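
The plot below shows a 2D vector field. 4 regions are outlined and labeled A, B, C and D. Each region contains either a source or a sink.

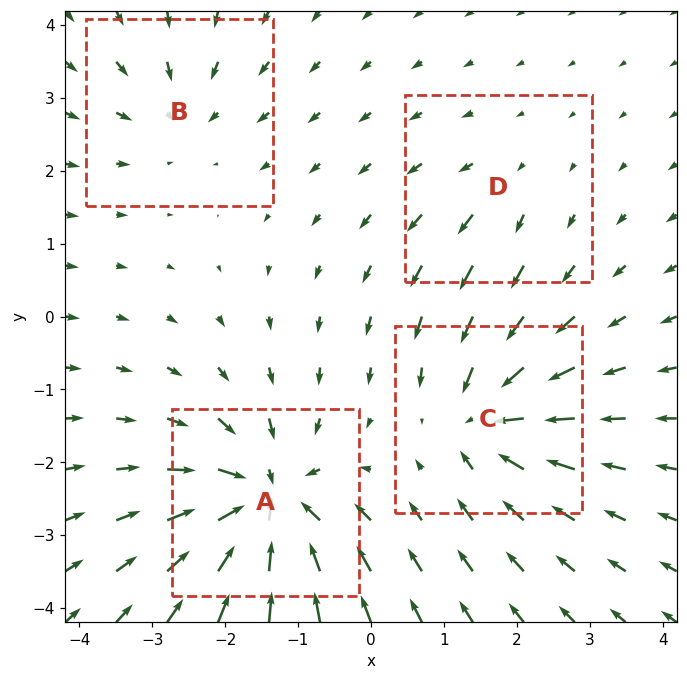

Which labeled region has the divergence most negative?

A

Divergence at each region's feature centre — A: about -9, B: about -4, C: about -6, D: about +2. Region A is most negative.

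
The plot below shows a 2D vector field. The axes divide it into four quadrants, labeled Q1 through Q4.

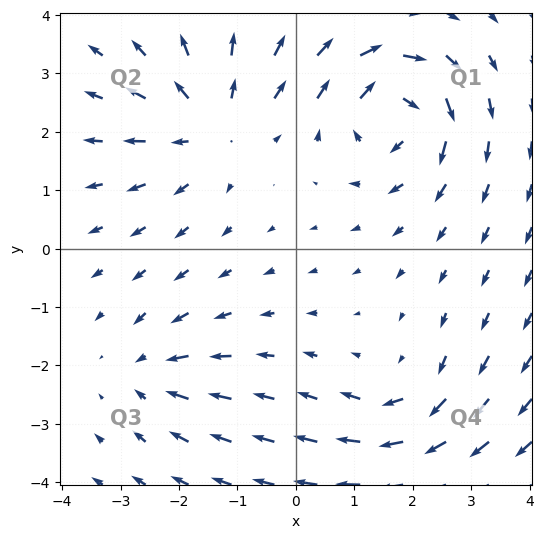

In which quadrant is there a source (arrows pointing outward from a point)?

Q2

The source sits at approximately (-1.4, 2.1), which lies in quadrant Q2. The divergence there is about +4, positive as expected for a source.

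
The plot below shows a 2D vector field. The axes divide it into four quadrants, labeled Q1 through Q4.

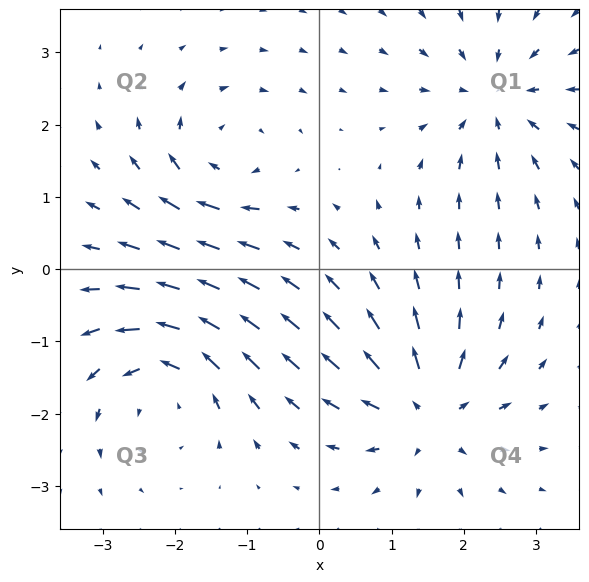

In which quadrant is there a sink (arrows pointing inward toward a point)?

The sink sits at approximately (2.4, 2.4), which lies in quadrant Q1. The divergence there is about -5, negative as expected for a sink.

Q1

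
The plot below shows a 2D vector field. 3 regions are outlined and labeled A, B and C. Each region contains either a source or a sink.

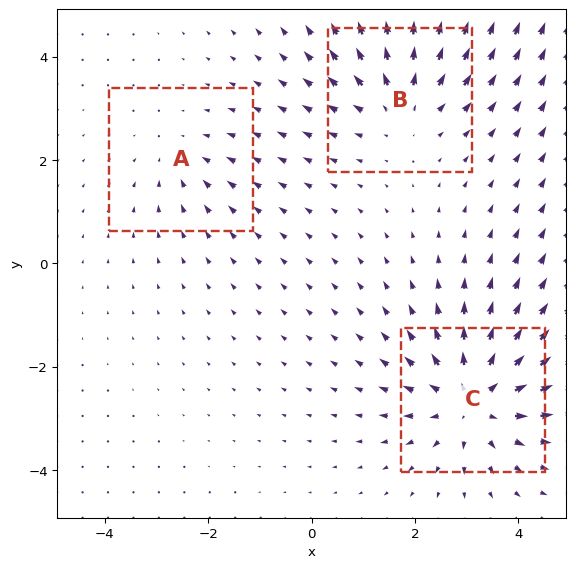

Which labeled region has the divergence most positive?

C

Divergence at each region's feature centre — A: about -2, B: about +3, C: about +5. Region C is most positive.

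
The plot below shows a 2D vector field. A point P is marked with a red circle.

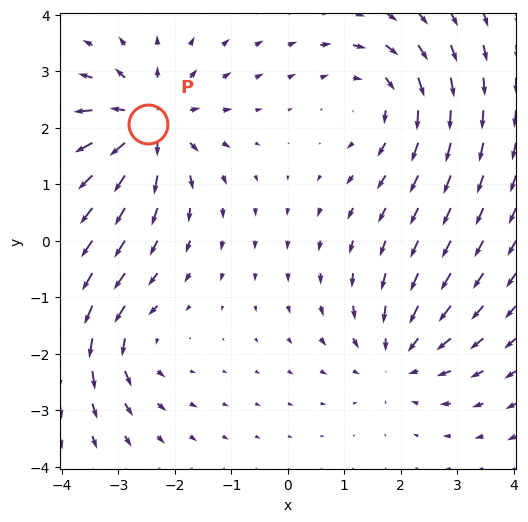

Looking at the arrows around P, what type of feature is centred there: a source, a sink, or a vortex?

source

At P (-2.5, 2.1) the arrows spread outward. Divergence about +6, curl ≈0 — positive divergence with near-zero curl is a source.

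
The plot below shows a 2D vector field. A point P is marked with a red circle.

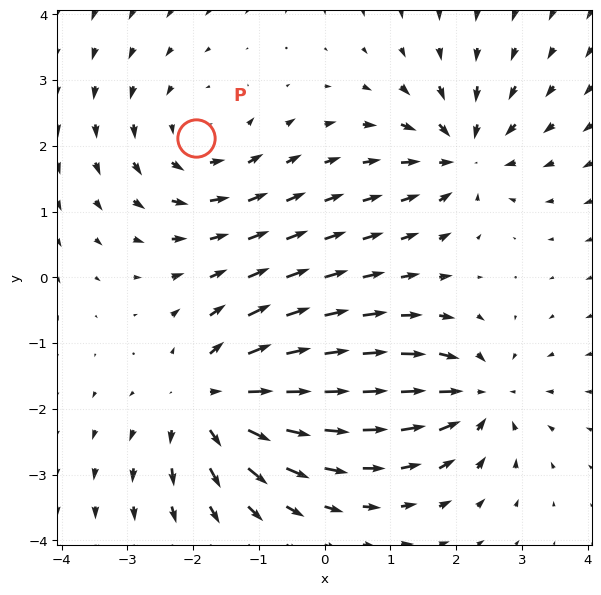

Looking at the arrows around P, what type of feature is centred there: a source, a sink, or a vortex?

vortex

At P (-2.0, 2.1) the arrows circulate counterclockwise. Divergence ≈0, curl about +3 — near-zero divergence with nonzero curl is a vortex.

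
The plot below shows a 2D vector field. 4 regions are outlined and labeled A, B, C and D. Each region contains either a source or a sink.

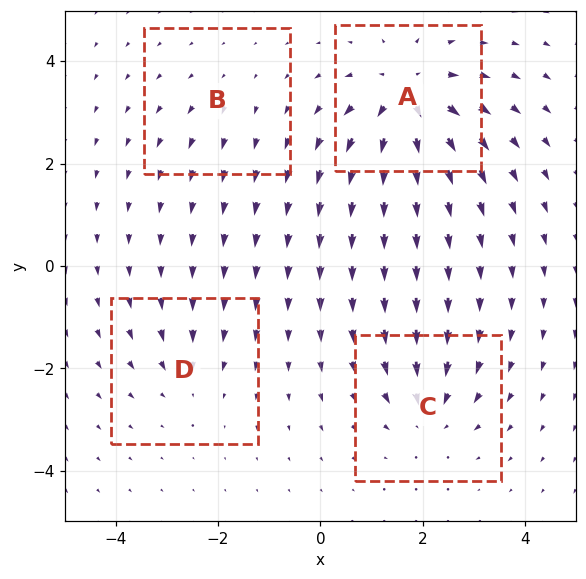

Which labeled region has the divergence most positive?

A

Divergence at each region's feature centre — A: about +7, B: about +2, C: about -5, D: about -3. Region A is most positive.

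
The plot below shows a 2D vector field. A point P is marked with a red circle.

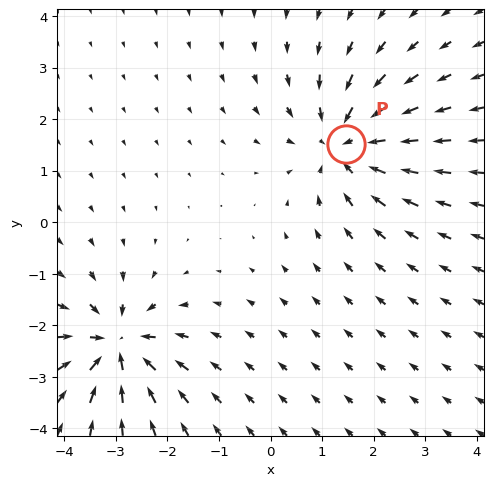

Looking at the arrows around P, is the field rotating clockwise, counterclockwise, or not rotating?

Near P at (1.5, 1.5) the arrows show no circulation. The curl there is ≈0.

not rotating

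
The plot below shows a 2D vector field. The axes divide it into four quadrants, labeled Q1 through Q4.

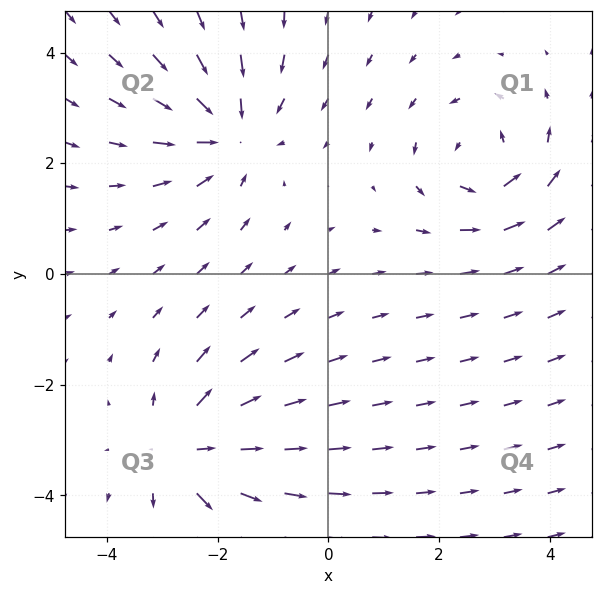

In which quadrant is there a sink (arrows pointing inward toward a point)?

Q2

The sink sits at approximately (-1.8, 2.6), which lies in quadrant Q2. The divergence there is about -4, negative as expected for a sink.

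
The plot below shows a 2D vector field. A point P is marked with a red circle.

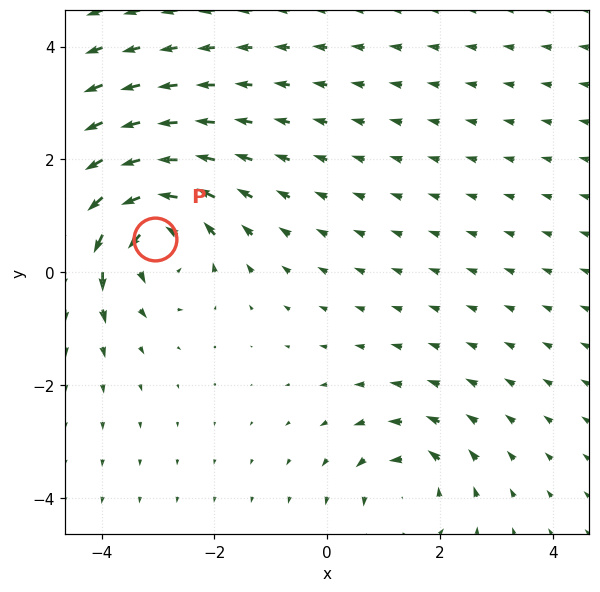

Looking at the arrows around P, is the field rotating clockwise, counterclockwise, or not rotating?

counterclockwise

Near P at (-3.1, 0.6) the arrows circulate counterclockwise. The curl (z-component) there is about +5; positive curl means counterclockwise rotation.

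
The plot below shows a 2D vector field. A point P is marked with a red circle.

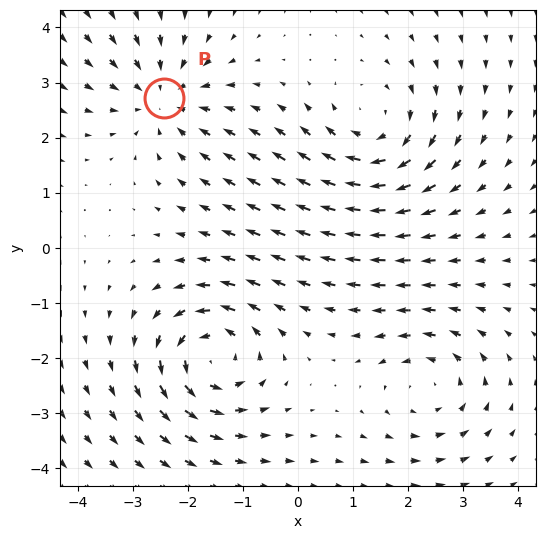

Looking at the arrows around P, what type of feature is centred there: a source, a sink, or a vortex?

sink

At P (-2.4, 2.7) the arrows converge inward. Divergence about -4, curl ≈0 — negative divergence with near-zero curl is a sink.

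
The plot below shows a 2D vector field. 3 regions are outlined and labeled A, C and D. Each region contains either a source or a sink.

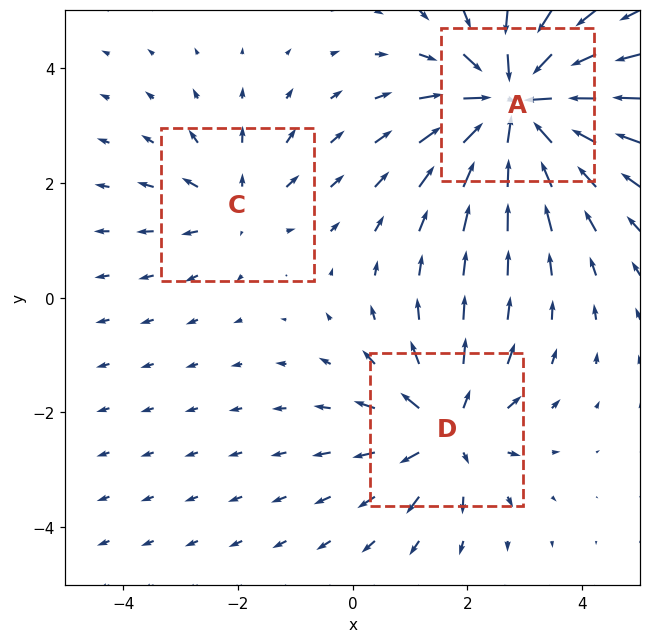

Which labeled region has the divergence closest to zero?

C

Divergence at each region's feature centre — A: about -6, C: about +2, D: about +4. Region C is closest to zero.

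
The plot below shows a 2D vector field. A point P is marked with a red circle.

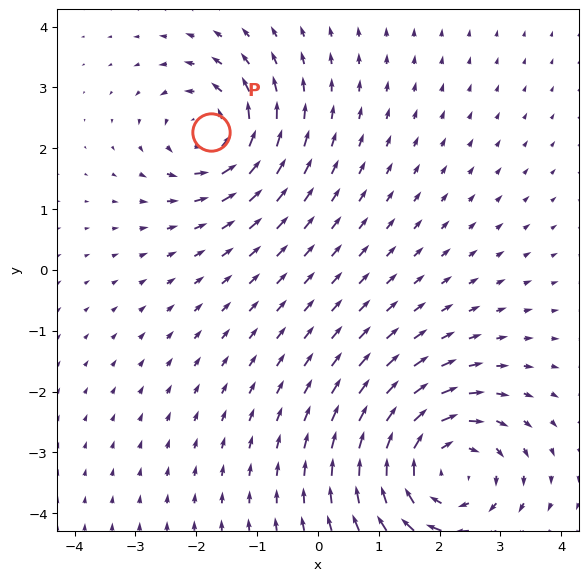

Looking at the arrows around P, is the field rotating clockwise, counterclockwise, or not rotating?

Near P at (-1.8, 2.3) the arrows circulate counterclockwise. The curl (z-component) there is about +4; positive curl means counterclockwise rotation.

counterclockwise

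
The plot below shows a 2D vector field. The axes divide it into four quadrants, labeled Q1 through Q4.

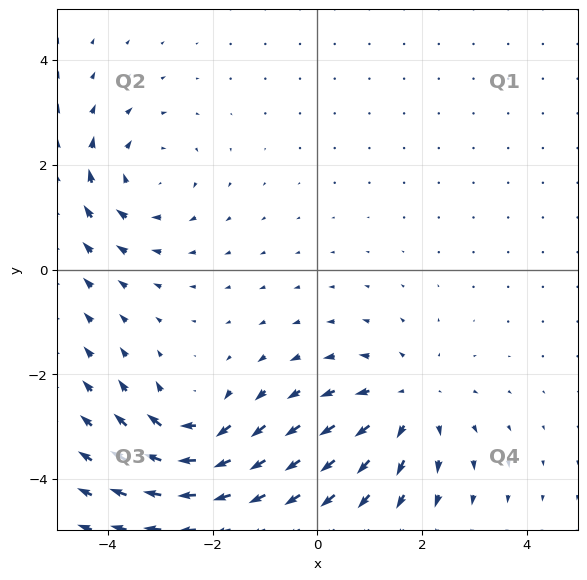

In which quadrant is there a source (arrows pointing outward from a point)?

Q4

The source sits at approximately (1.7, -2.6), which lies in quadrant Q4. The divergence there is about +3, positive as expected for a source.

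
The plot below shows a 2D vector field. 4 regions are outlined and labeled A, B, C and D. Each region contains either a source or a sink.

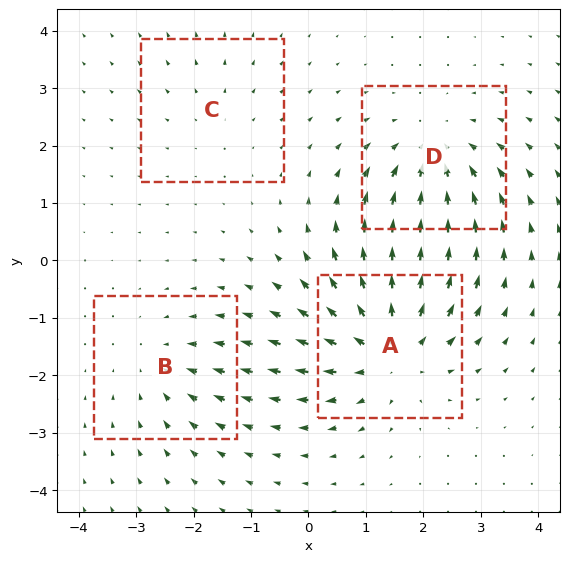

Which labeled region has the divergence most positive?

A

Divergence at each region's feature centre — A: about +6, B: about -3, C: about +2, D: about -4. Region A is most positive.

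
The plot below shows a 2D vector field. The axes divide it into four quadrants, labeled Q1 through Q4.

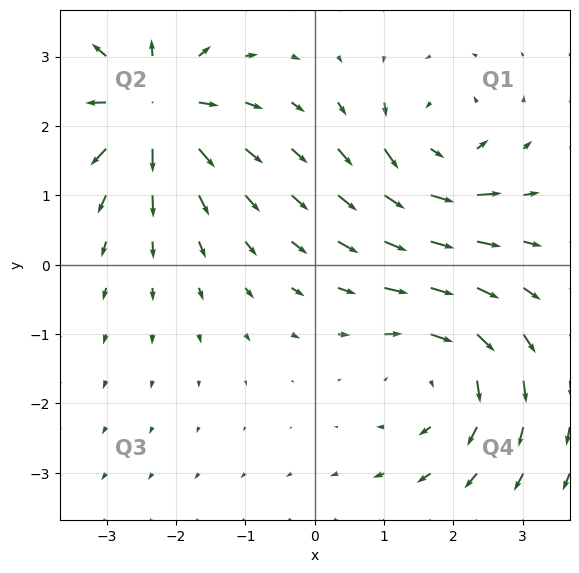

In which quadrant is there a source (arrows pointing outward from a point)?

The source sits at approximately (-2.3, 2.3), which lies in quadrant Q2. The divergence there is about +6, positive as expected for a source.

Q2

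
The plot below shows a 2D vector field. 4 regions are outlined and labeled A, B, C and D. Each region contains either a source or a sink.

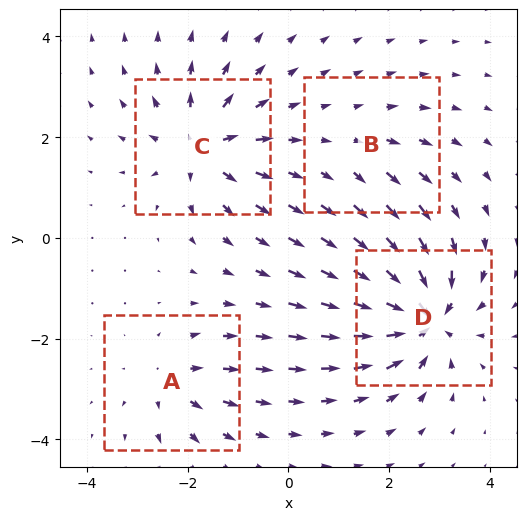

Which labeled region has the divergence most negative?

D

Divergence at each region's feature centre — A: about +4, B: about +2, C: about +7, D: about -9. Region D is most negative.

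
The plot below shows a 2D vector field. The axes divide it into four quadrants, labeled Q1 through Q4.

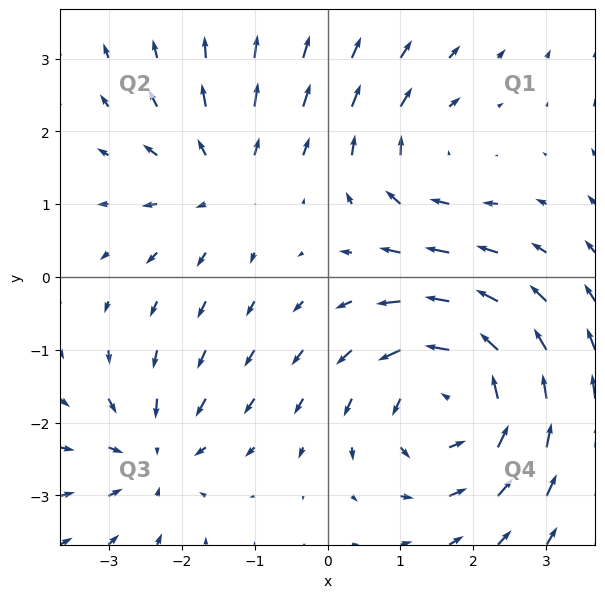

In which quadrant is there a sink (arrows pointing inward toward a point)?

Q3

The sink sits at approximately (-2.4, -2.5), which lies in quadrant Q3. The divergence there is about -3, negative as expected for a sink.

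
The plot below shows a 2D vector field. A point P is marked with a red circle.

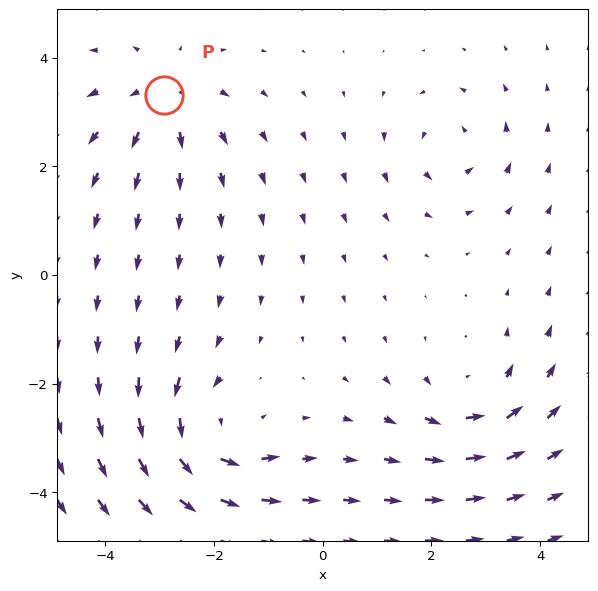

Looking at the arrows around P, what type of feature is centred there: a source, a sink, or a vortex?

source

At P (-2.9, 3.3) the arrows spread outward. Divergence about +4, curl ≈0 — positive divergence with near-zero curl is a source.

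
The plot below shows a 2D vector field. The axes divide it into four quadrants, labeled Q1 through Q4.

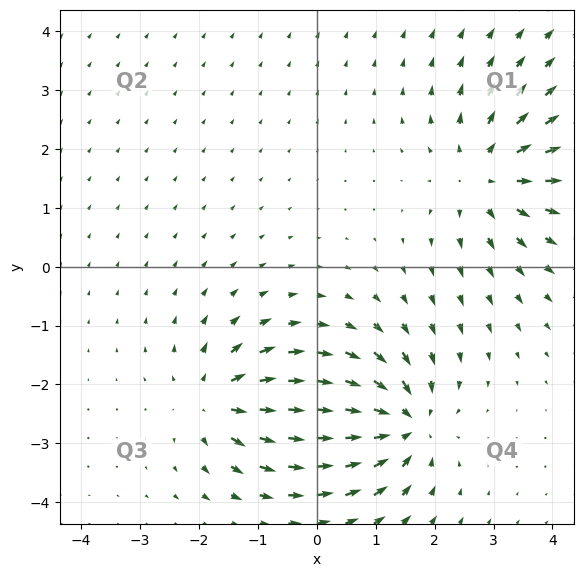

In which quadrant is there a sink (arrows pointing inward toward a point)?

Q4

The sink sits at approximately (1.5, -2.7), which lies in quadrant Q4. The divergence there is about -6, negative as expected for a sink.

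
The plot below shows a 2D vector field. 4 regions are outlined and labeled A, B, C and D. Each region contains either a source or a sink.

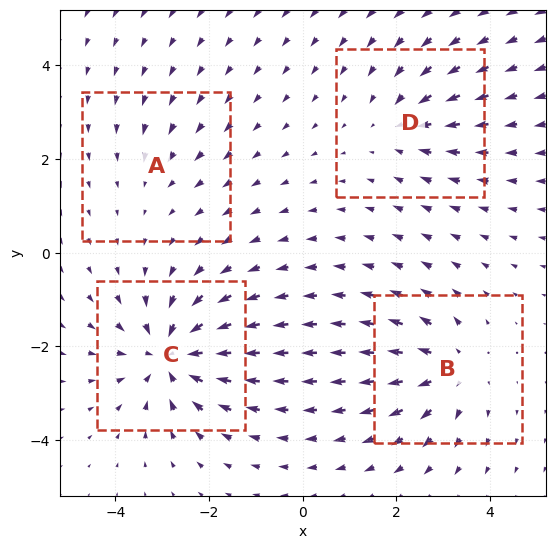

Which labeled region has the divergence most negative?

Divergence at each region's feature centre — A: about -2, B: about +5, C: about -6, D: about -3. Region C is most negative.

C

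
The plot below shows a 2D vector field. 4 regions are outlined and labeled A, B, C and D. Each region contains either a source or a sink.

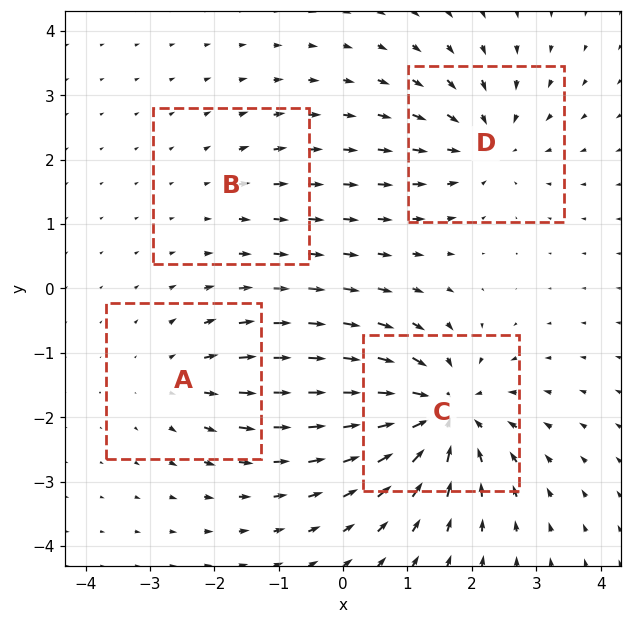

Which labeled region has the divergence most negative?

C

Divergence at each region's feature centre — A: about +4, B: about +2, C: about -8, D: about -5. Region C is most negative.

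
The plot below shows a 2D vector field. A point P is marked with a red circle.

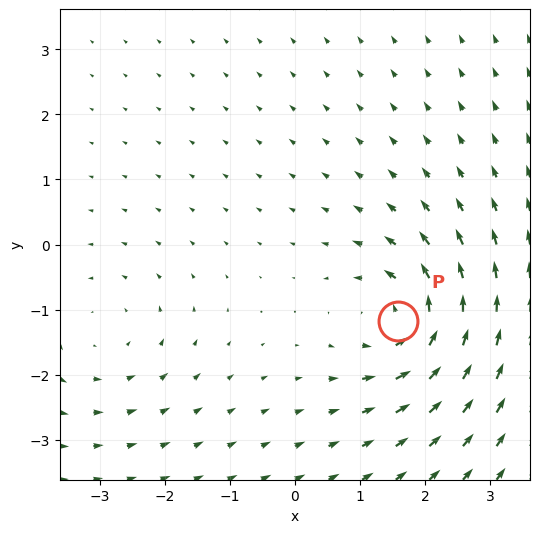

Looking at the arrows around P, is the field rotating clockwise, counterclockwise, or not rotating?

counterclockwise

Near P at (1.6, -1.2) the arrows circulate counterclockwise. The curl (z-component) there is about +7; positive curl means counterclockwise rotation.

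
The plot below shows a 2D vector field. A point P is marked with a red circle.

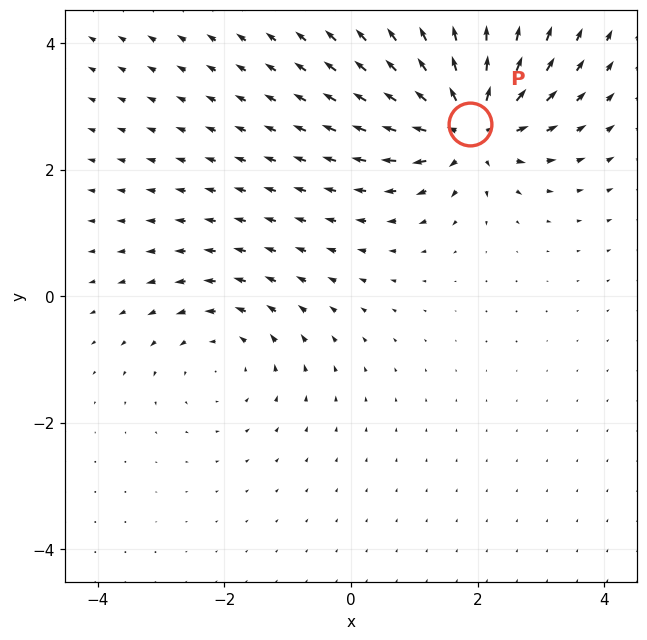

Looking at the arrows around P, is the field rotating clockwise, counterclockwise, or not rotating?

Near P at (1.9, 2.7) the arrows show no circulation. The curl there is ≈0.

not rotating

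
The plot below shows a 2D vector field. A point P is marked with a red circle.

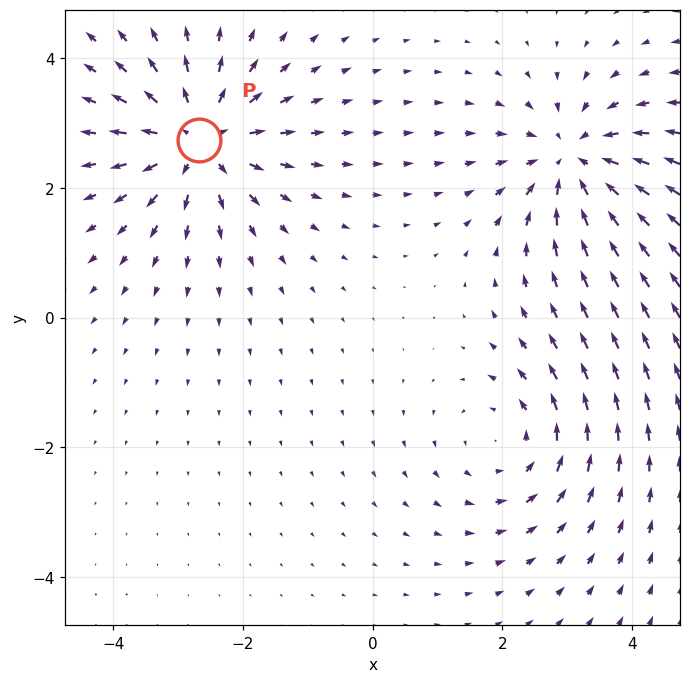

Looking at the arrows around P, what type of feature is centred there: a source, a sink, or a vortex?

At P (-2.7, 2.7) the arrows spread outward. Divergence about +6, curl ≈0 — positive divergence with near-zero curl is a source.

source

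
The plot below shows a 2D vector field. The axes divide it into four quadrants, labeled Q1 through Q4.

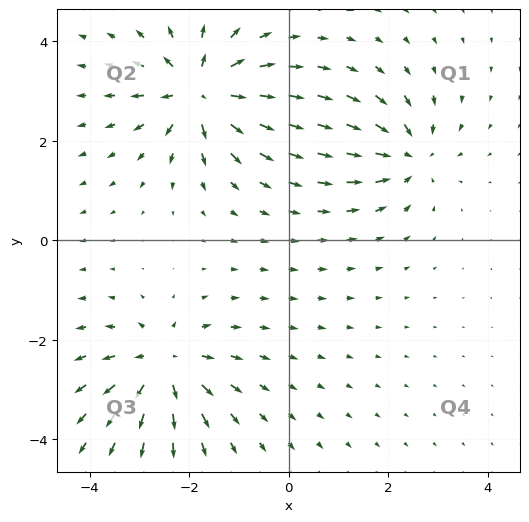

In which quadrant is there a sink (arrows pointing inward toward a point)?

The sink sits at approximately (2.4, 1.7), which lies in quadrant Q1. The divergence there is about -5, negative as expected for a sink.

Q1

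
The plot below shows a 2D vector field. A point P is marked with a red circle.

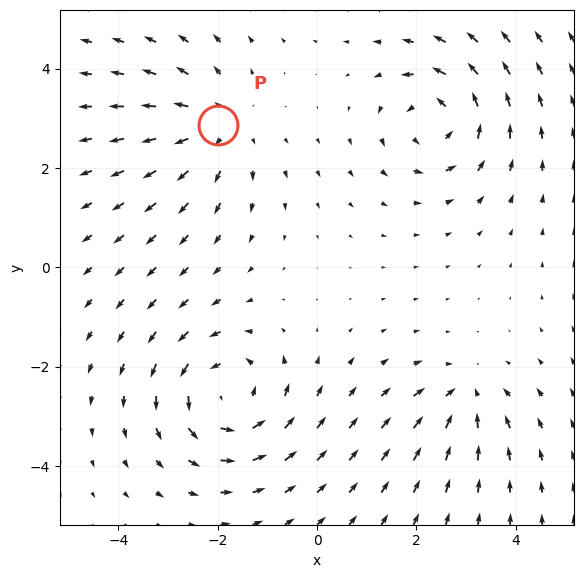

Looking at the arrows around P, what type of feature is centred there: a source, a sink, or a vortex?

At P (-2.0, 2.9) the arrows spread outward. Divergence about +3, curl ≈0 — positive divergence with near-zero curl is a source.

source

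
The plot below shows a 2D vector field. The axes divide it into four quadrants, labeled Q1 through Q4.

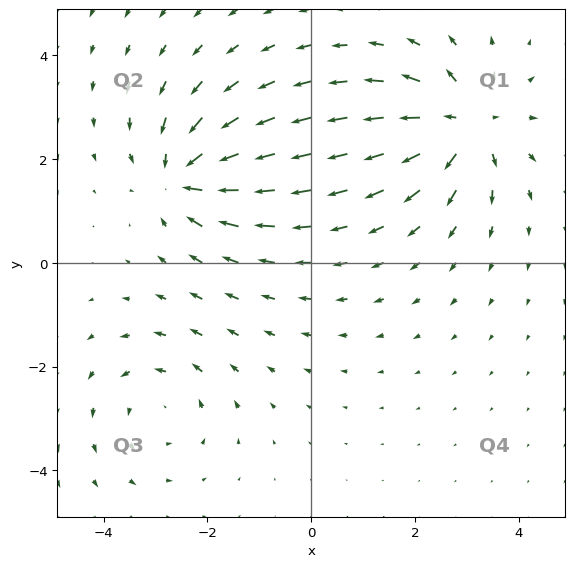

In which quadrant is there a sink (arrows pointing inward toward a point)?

Q2

The sink sits at approximately (-2.4, 1.6), which lies in quadrant Q2. The divergence there is about -5, negative as expected for a sink.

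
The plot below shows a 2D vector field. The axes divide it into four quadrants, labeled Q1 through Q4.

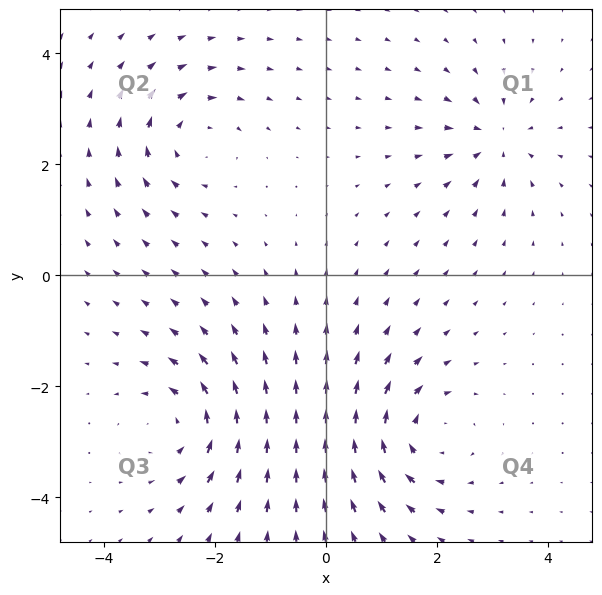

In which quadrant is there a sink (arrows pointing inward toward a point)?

Q1

The sink sits at approximately (3.1, 2.5), which lies in quadrant Q1. The divergence there is about -4, negative as expected for a sink.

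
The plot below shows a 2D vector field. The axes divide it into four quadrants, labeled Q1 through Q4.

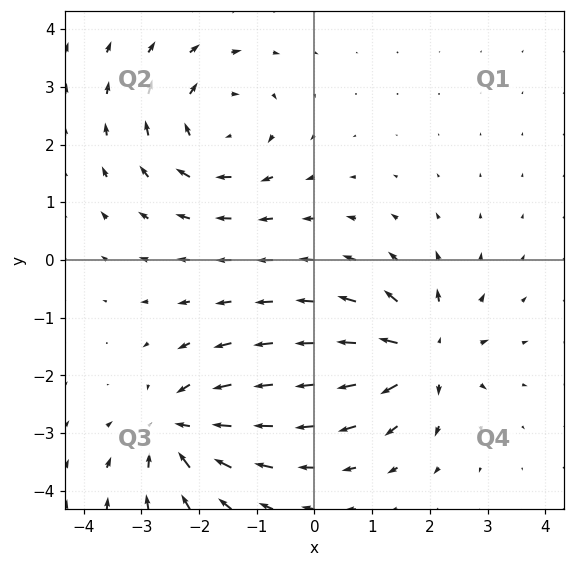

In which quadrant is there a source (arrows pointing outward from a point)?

The source sits at approximately (1.9, -1.6), which lies in quadrant Q4. The divergence there is about +7, positive as expected for a source.

Q4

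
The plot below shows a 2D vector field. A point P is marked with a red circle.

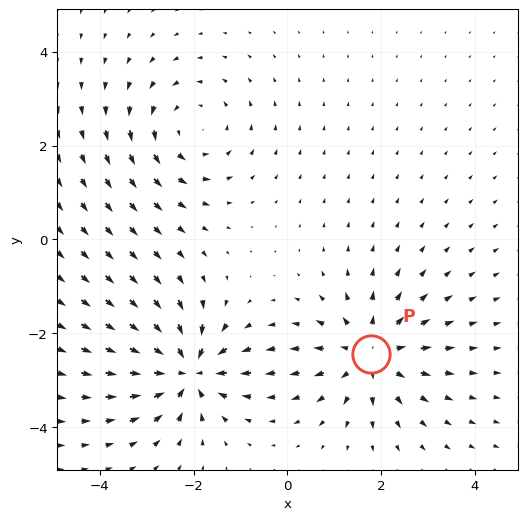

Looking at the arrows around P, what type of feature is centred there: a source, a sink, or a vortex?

At P (1.8, -2.4) the arrows spread outward. Divergence about +5, curl ≈0 — positive divergence with near-zero curl is a source.

source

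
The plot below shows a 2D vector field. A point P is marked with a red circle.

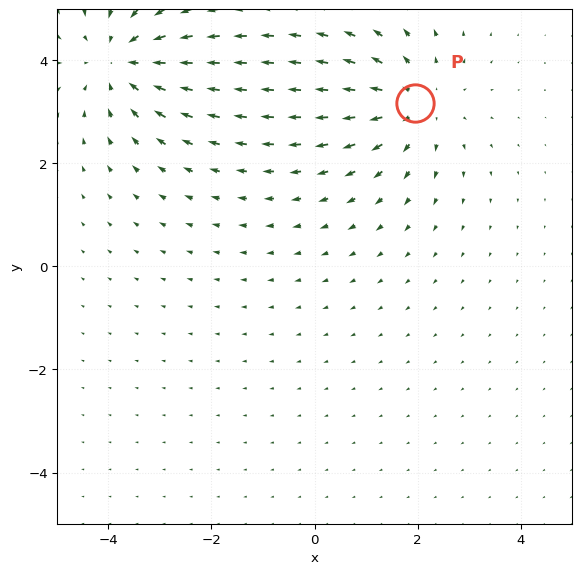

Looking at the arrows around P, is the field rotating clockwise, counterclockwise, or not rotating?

not rotating

Near P at (1.9, 3.2) the arrows show no circulation. The curl there is ≈0.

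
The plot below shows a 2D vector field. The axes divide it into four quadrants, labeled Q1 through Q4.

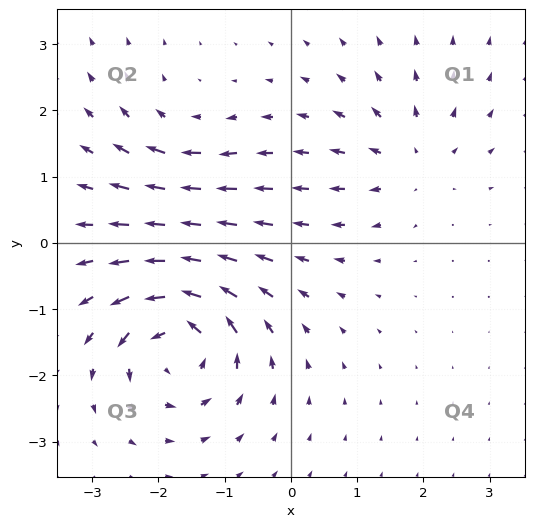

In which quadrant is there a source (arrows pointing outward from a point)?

The source sits at approximately (1.8, 1.3), which lies in quadrant Q1. The divergence there is about +3, positive as expected for a source.

Q1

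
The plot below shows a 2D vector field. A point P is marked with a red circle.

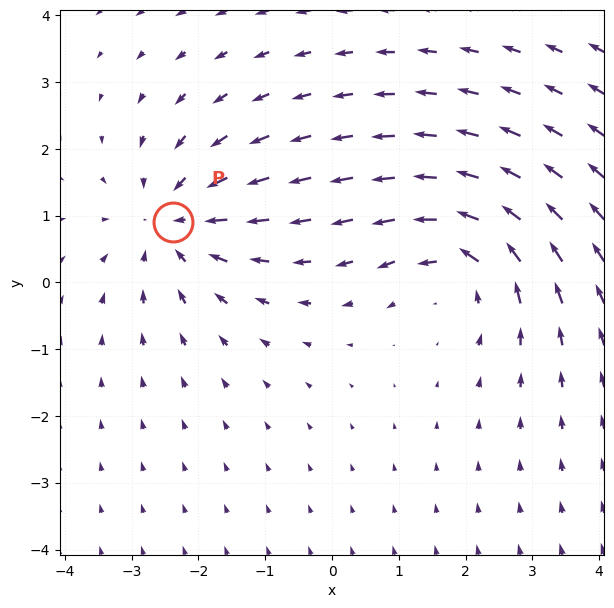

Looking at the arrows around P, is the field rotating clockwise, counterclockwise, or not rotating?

not rotating

Near P at (-2.4, 0.9) the arrows show no circulation. The curl there is ≈0.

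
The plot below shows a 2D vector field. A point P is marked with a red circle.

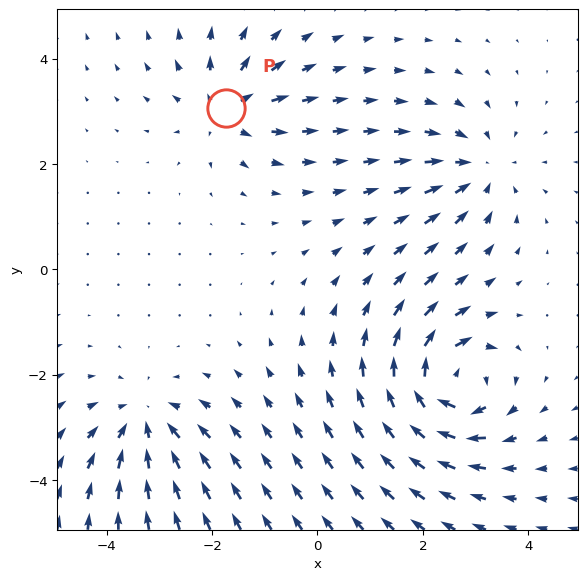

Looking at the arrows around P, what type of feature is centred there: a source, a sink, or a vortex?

source

At P (-1.7, 3.1) the arrows spread outward. Divergence about +4, curl ≈0 — positive divergence with near-zero curl is a source.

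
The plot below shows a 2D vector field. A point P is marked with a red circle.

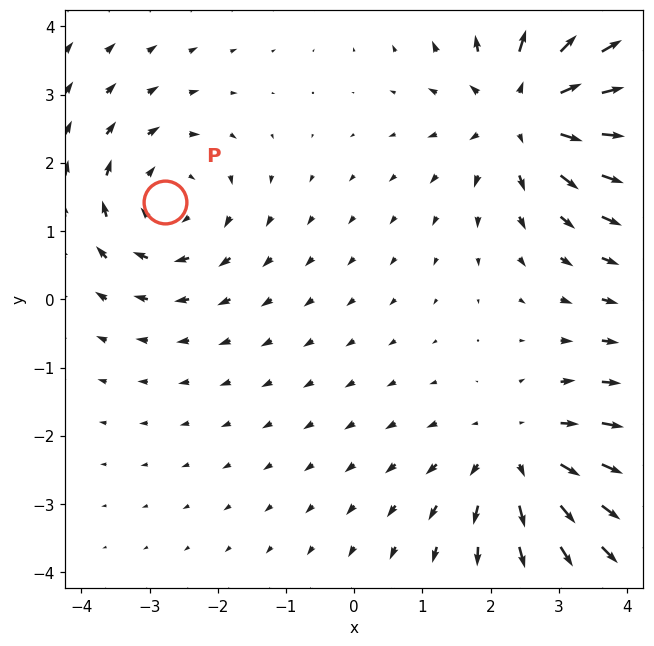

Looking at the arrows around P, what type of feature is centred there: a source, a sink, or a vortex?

vortex

At P (-2.8, 1.4) the arrows circulate clockwise. Divergence ≈0, curl about -3 — near-zero divergence with nonzero curl is a vortex.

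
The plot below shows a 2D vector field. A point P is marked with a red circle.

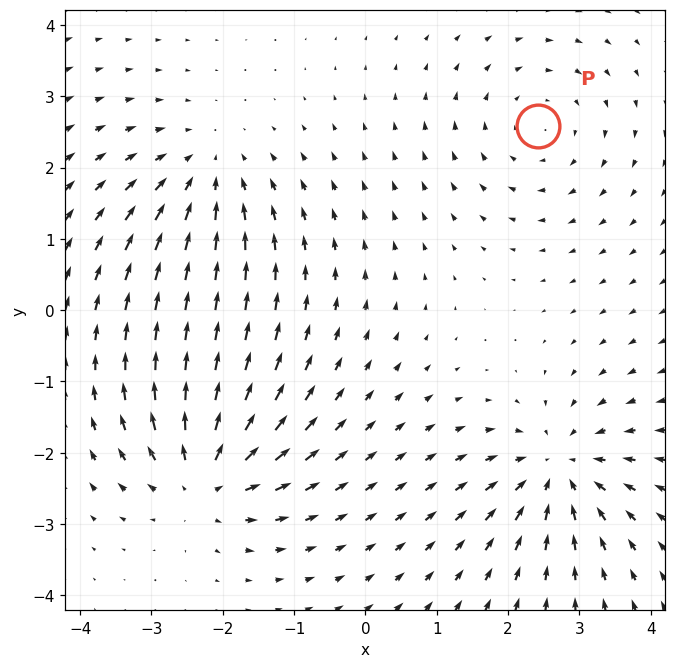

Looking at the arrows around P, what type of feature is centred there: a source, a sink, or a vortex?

At P (2.4, 2.6) the arrows circulate clockwise. Divergence ≈0, curl about -3 — near-zero divergence with nonzero curl is a vortex.

vortex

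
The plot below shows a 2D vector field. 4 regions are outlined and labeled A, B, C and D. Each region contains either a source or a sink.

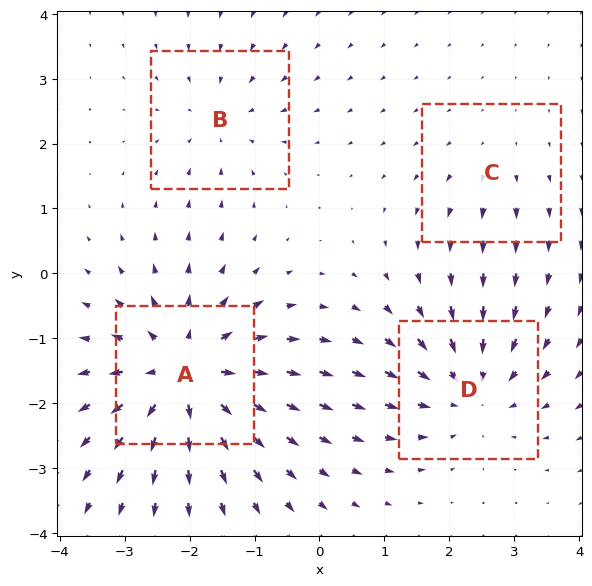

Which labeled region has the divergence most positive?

Divergence at each region's feature centre — A: about +7, B: about -3, C: about +2, D: about -5. Region A is most positive.

A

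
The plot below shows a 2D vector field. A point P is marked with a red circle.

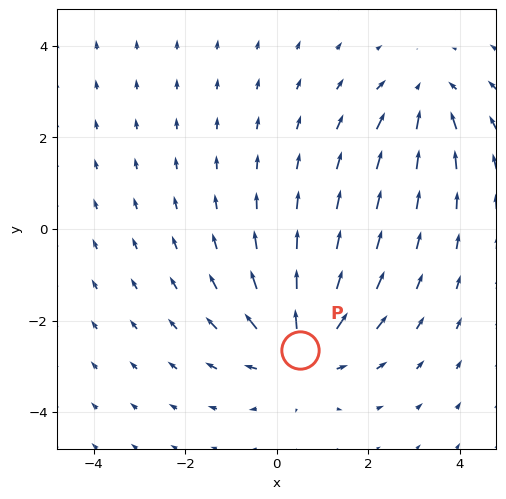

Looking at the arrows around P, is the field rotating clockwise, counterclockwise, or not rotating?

not rotating

Near P at (0.5, -2.6) the arrows show no circulation. The curl there is ≈0.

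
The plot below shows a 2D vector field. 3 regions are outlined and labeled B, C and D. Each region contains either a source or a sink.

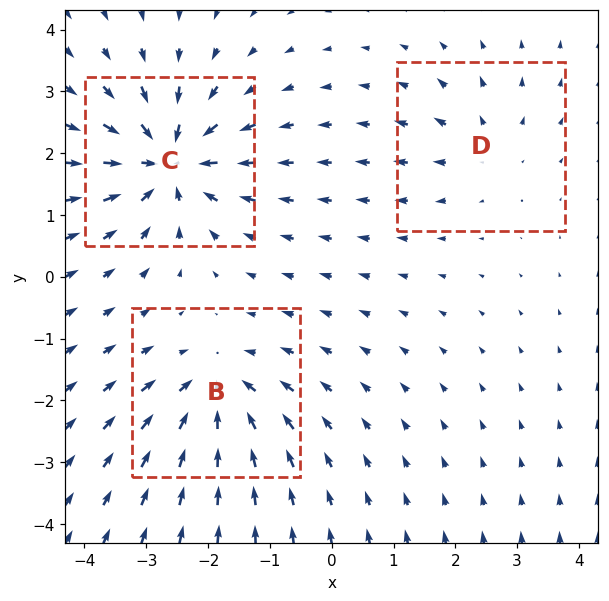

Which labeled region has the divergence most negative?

Divergence at each region's feature centre — B: about -4, C: about -6, D: about +2. Region C is most negative.

C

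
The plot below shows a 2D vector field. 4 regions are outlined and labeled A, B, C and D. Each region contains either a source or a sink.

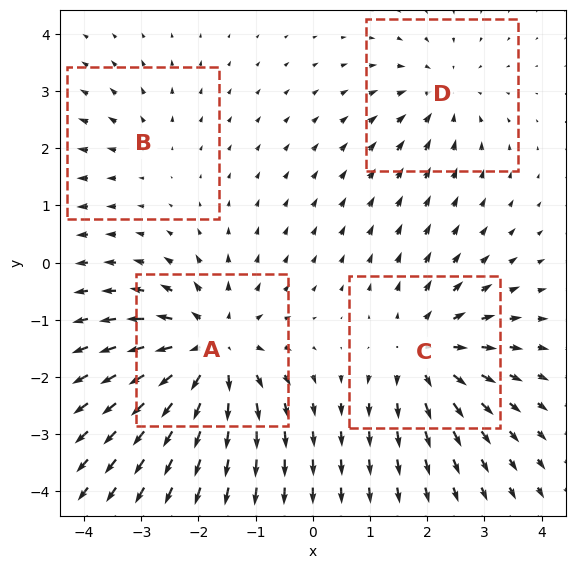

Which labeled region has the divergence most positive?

Divergence at each region's feature centre — A: about +7, B: about +2, C: about +5, D: about -3. Region A is most positive.

A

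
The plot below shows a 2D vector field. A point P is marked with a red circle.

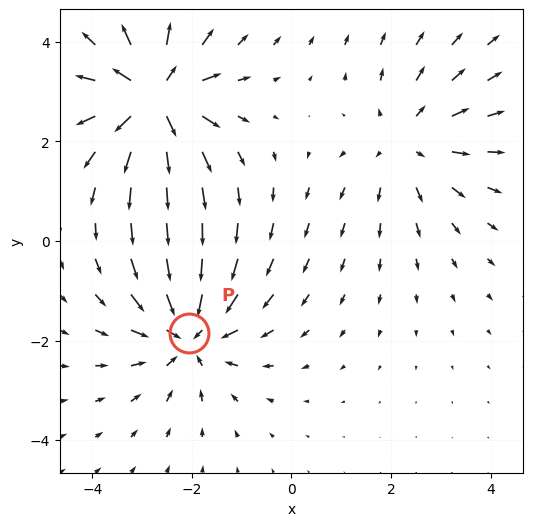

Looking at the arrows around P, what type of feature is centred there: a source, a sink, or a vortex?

At P (-2.1, -1.8) the arrows converge inward. Divergence about -4, curl ≈0 — negative divergence with near-zero curl is a sink.

sink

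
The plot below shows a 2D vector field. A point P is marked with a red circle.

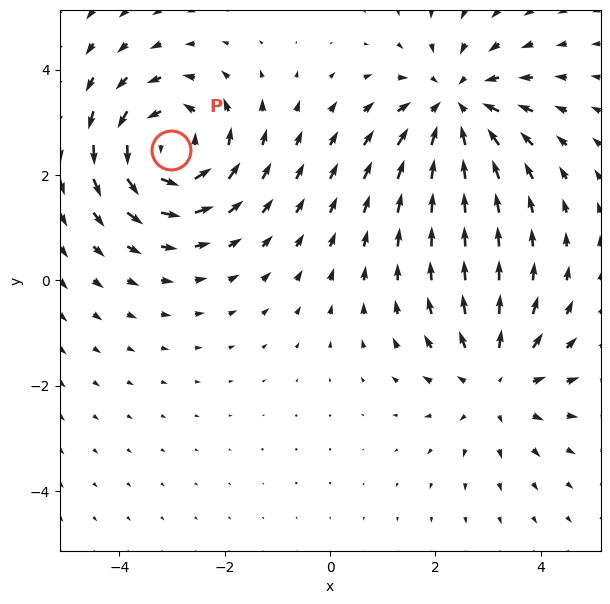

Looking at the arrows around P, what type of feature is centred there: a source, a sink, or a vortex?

At P (-3.0, 2.5) the arrows circulate counterclockwise. Divergence ≈0, curl about +5 — near-zero divergence with nonzero curl is a vortex.

vortex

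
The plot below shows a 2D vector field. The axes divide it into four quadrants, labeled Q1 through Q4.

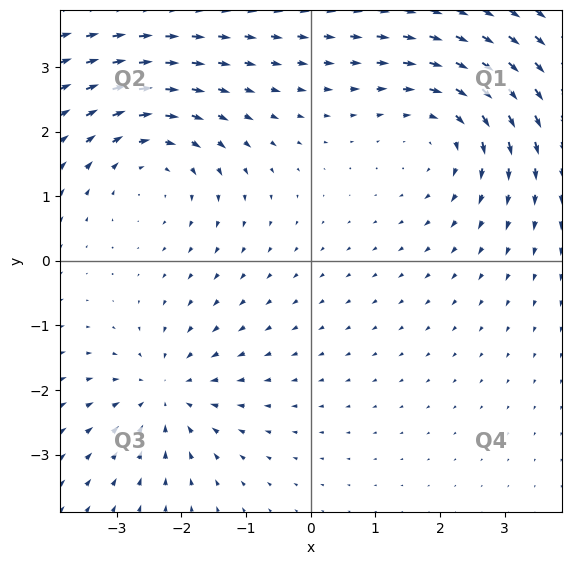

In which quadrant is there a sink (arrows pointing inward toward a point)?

The sink sits at approximately (-2.2, -2.1), which lies in quadrant Q3. The divergence there is about -3, negative as expected for a sink.

Q3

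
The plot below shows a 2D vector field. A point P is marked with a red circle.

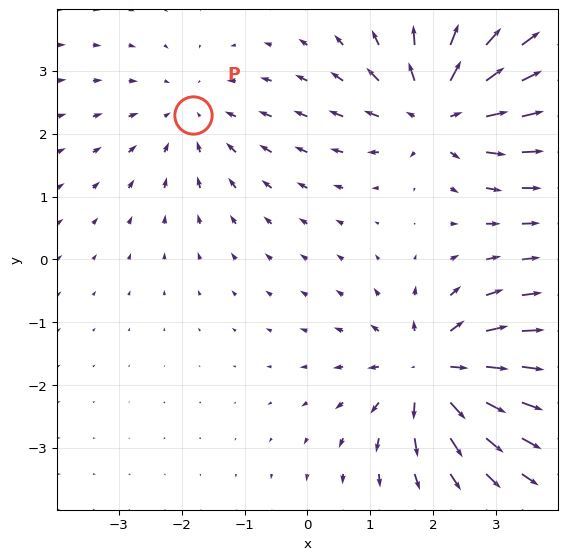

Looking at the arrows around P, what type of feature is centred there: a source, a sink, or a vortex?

At P (-1.8, 2.3) the arrows converge inward. Divergence about -2, curl ≈0 — negative divergence with near-zero curl is a sink.

sink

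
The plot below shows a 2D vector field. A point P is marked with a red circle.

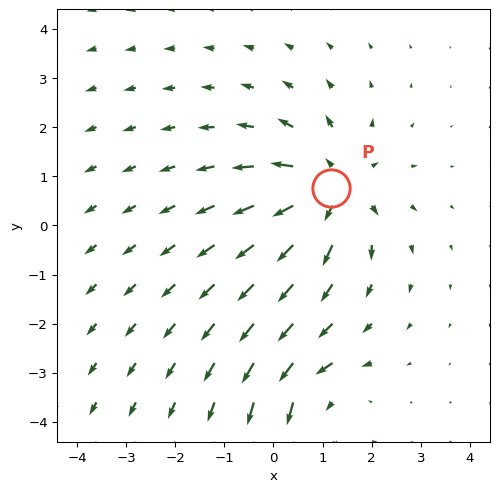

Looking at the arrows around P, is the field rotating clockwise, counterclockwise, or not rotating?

Near P at (1.2, 0.8) the arrows show no circulation. The curl there is ≈0.

not rotating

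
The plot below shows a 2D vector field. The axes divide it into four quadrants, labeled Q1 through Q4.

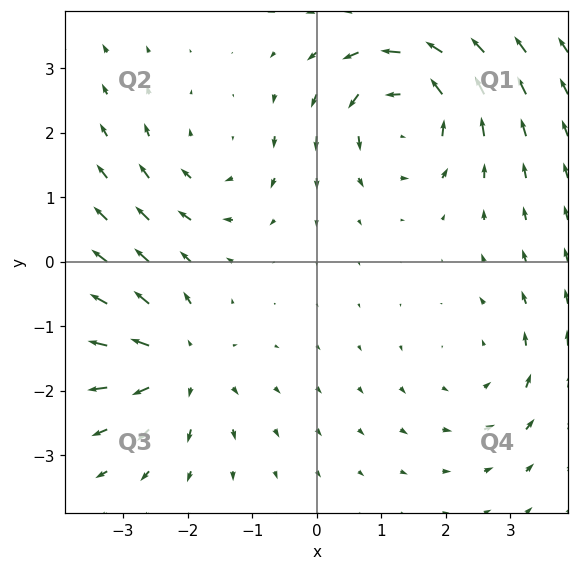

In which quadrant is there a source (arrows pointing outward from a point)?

Q3

The source sits at approximately (-2.2, -1.6), which lies in quadrant Q3. The divergence there is about +4, positive as expected for a source.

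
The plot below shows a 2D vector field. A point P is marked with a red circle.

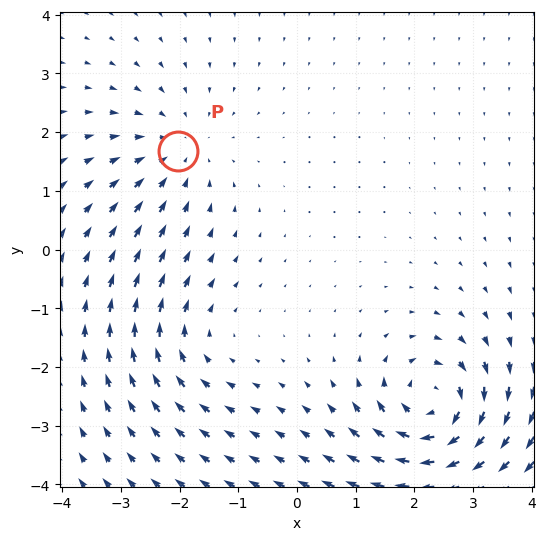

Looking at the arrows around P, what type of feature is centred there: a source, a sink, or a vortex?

sink

At P (-2.0, 1.7) the arrows converge inward. Divergence about -3, curl ≈0 — negative divergence with near-zero curl is a sink.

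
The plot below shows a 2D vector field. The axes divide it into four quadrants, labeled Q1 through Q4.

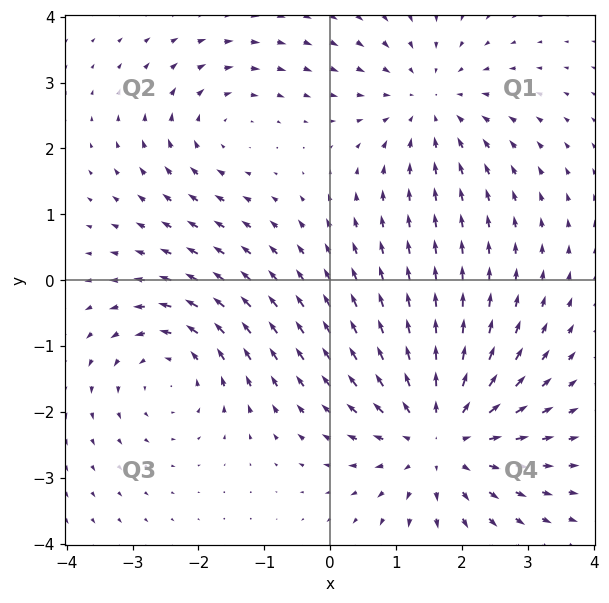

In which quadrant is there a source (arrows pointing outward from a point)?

Q4

The source sits at approximately (1.7, -2.4), which lies in quadrant Q4. The divergence there is about +4, positive as expected for a source.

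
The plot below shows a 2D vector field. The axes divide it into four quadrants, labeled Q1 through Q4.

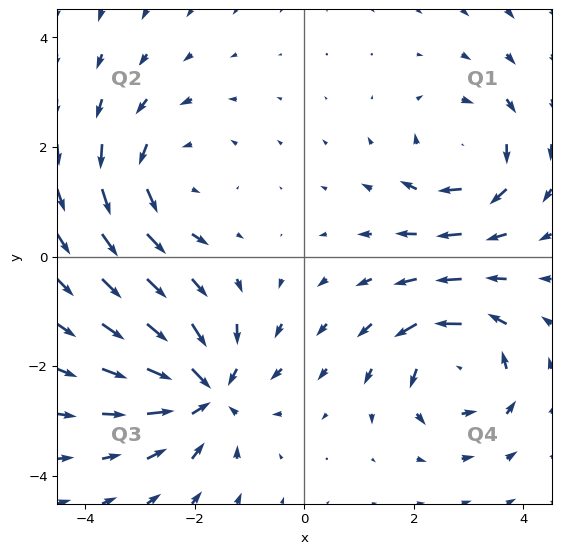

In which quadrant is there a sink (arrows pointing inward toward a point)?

The sink sits at approximately (-1.8, -2.5), which lies in quadrant Q3. The divergence there is about -6, negative as expected for a sink.

Q3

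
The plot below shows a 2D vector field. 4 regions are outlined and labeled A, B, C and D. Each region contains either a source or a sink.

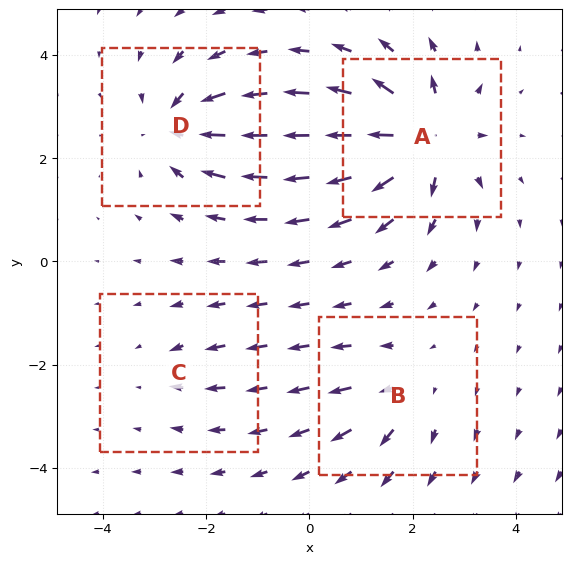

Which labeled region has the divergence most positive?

A

Divergence at each region's feature centre — A: about +9, B: about +4, C: about -3, D: about -7. Region A is most positive.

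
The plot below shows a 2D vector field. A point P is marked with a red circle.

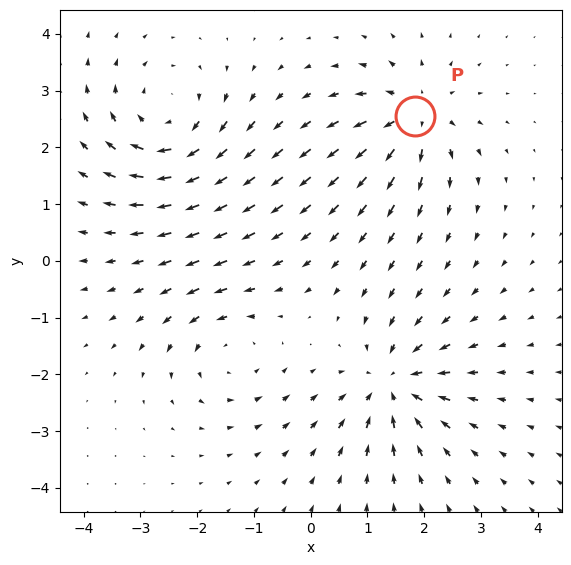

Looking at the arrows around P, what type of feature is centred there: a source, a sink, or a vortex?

At P (1.8, 2.5) the arrows spread outward. Divergence about +5, curl ≈0 — positive divergence with near-zero curl is a source.

source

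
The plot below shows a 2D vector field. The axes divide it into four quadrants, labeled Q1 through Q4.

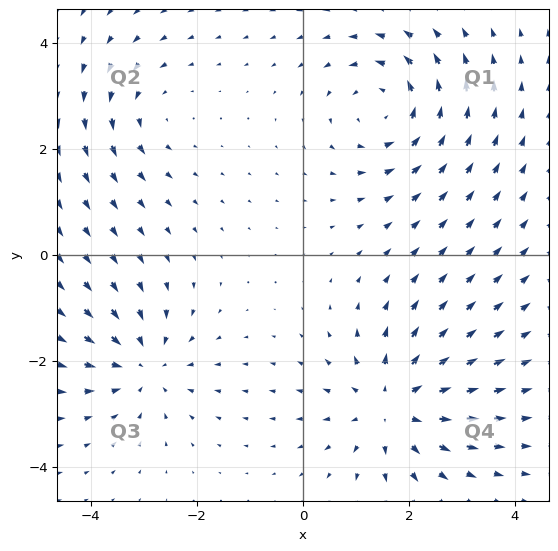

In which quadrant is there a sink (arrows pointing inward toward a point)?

The sink sits at approximately (-3.0, -2.1), which lies in quadrant Q3. The divergence there is about -4, negative as expected for a sink.

Q3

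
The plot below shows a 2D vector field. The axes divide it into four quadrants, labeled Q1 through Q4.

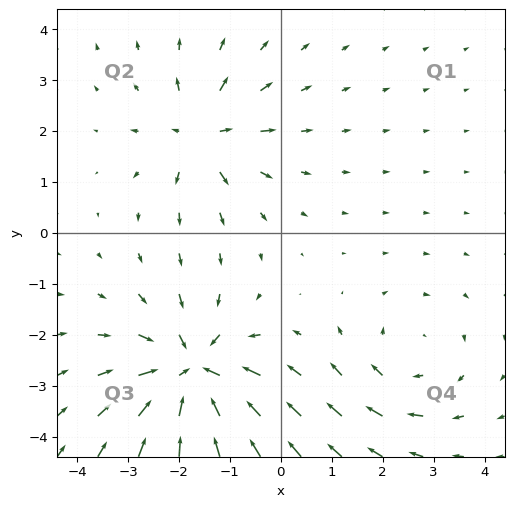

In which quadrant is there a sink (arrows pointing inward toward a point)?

Q3

The sink sits at approximately (-1.7, -2.8), which lies in quadrant Q3. The divergence there is about -5, negative as expected for a sink.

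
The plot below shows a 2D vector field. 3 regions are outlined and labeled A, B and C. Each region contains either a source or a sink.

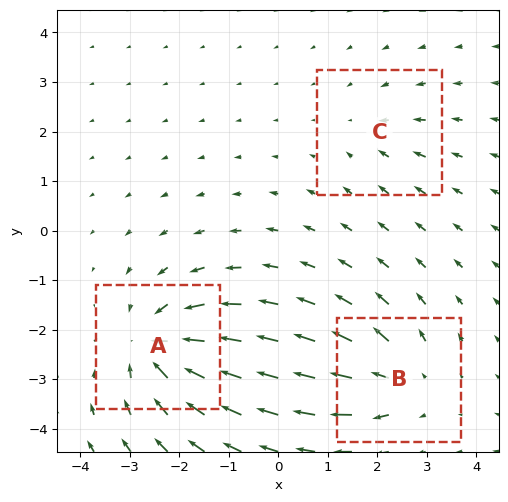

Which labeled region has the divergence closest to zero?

Divergence at each region's feature centre — A: about -6, B: about +4, C: about -2. Region C is closest to zero.

C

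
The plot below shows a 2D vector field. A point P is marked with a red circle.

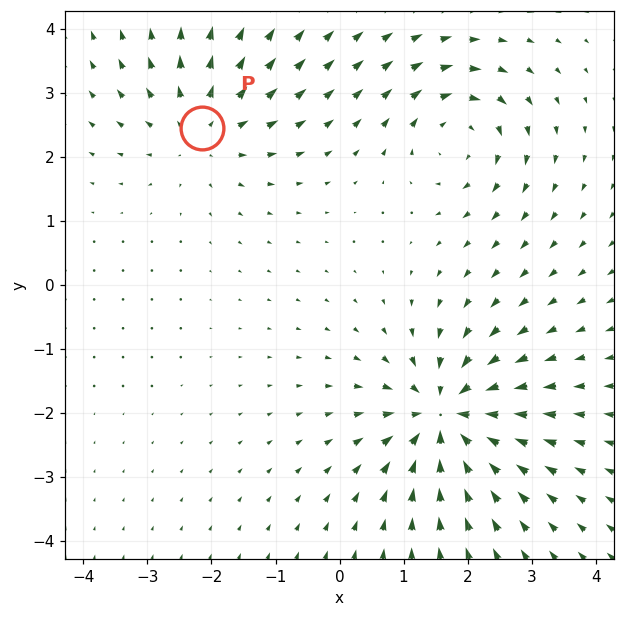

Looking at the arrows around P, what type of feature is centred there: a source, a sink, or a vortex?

source

At P (-2.1, 2.5) the arrows spread outward. Divergence about +4, curl ≈0 — positive divergence with near-zero curl is a source.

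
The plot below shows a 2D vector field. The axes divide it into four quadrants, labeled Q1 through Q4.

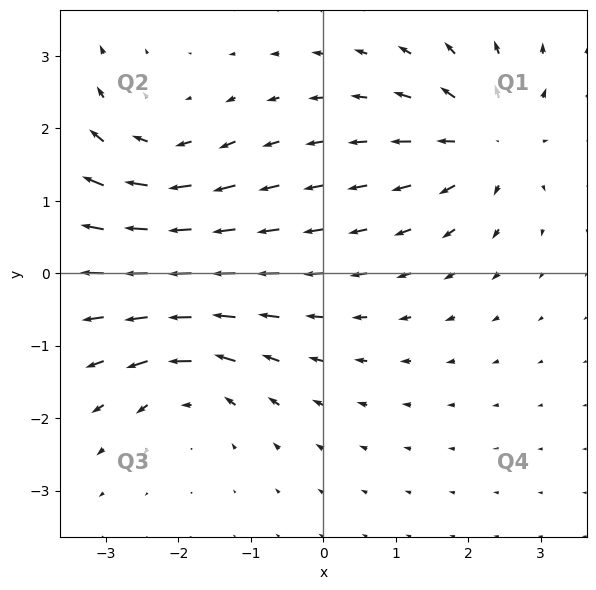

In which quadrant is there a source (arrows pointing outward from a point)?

Q1

The source sits at approximately (2.3, 1.8), which lies in quadrant Q1. The divergence there is about +5, positive as expected for a source.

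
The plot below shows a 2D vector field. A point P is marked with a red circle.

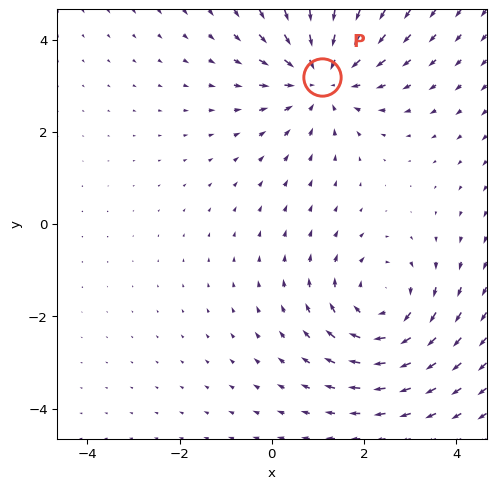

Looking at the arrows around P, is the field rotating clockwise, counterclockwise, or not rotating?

Near P at (1.1, 3.2) the arrows show no circulation. The curl there is ≈0.

not rotating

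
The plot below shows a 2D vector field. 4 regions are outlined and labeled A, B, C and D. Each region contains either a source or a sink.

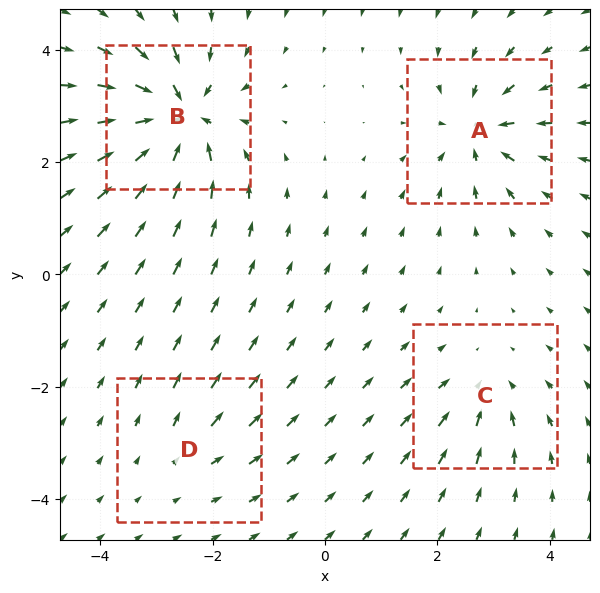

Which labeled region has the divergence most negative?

B

Divergence at each region's feature centre — A: about -6, B: about -9, C: about -4, D: about +2. Region B is most negative.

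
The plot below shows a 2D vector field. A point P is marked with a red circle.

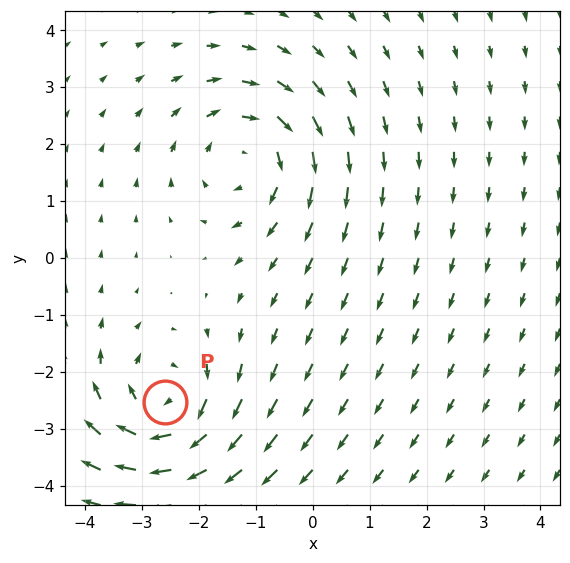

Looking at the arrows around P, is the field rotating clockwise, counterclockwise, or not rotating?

clockwise

Near P at (-2.6, -2.5) the arrows circulate clockwise. The curl (z-component) there is about -4; negative curl means clockwise rotation.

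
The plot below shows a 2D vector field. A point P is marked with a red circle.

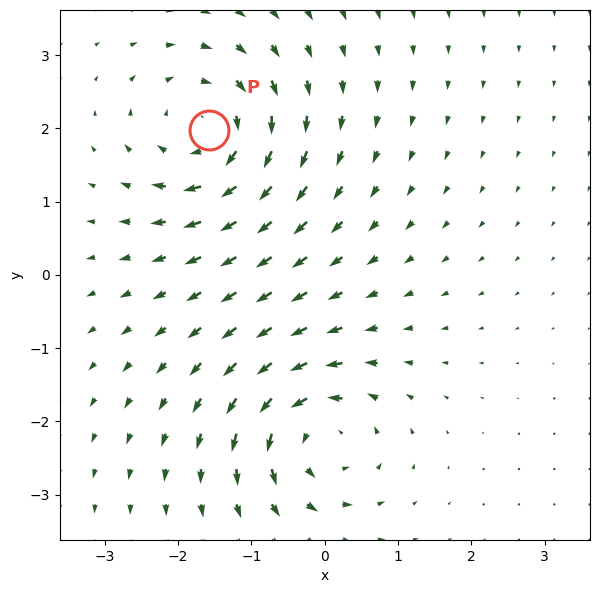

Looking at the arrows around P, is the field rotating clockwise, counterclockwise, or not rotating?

Near P at (-1.6, 2.0) the arrows circulate clockwise. The curl (z-component) there is about -4; negative curl means clockwise rotation.

clockwise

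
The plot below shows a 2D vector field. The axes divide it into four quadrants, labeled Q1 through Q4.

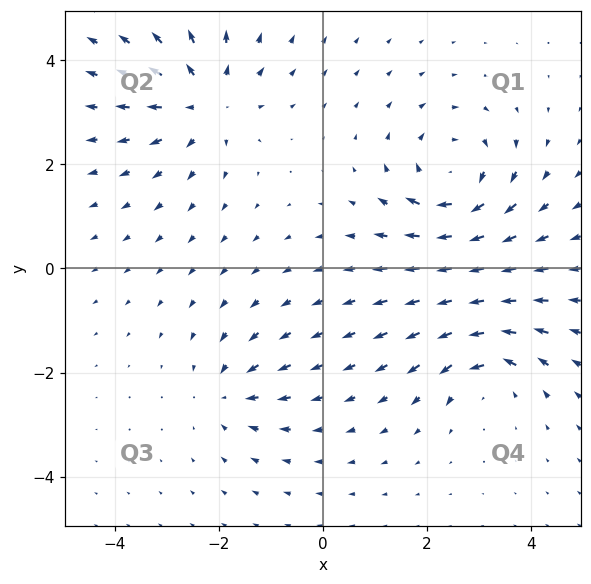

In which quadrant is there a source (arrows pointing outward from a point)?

The source sits at approximately (-2.3, 3.2), which lies in quadrant Q2. The divergence there is about +4, positive as expected for a source.

Q2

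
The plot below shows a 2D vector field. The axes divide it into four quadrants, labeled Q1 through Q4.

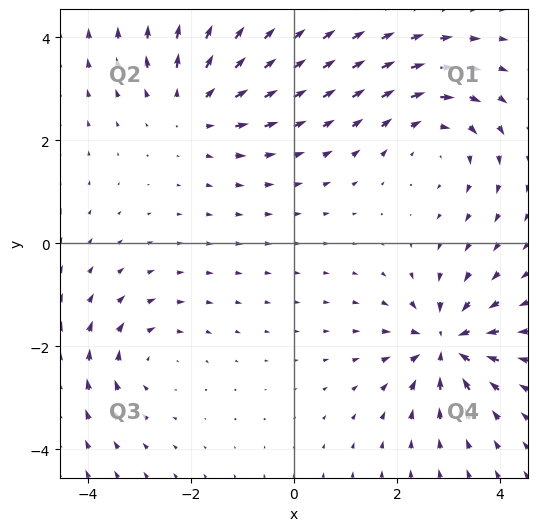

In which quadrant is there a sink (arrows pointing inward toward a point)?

The sink sits at approximately (3.0, -2.0), which lies in quadrant Q4. The divergence there is about -7, negative as expected for a sink.

Q4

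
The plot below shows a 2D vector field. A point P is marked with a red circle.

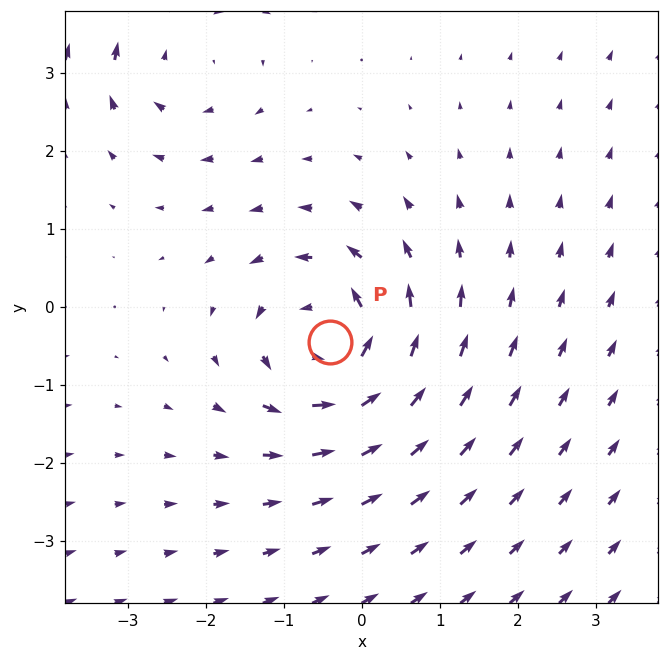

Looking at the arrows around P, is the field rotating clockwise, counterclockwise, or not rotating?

Near P at (-0.4, -0.4) the arrows circulate counterclockwise. The curl (z-component) there is about +5; positive curl means counterclockwise rotation.

counterclockwise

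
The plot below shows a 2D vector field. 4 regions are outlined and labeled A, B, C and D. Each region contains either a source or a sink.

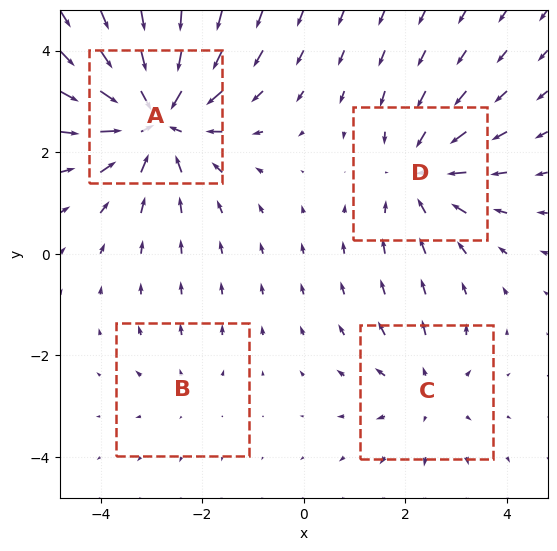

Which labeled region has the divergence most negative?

Divergence at each region's feature centre — A: about -6, B: about +2, C: about +3, D: about -4. Region A is most negative.

A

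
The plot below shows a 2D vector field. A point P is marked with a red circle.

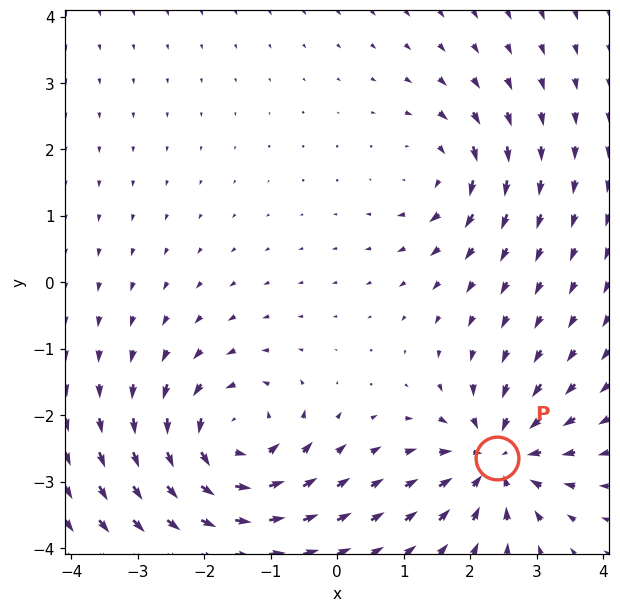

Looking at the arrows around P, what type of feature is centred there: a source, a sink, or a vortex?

At P (2.4, -2.6) the arrows converge inward. Divergence about -5, curl ≈0 — negative divergence with near-zero curl is a sink.

sink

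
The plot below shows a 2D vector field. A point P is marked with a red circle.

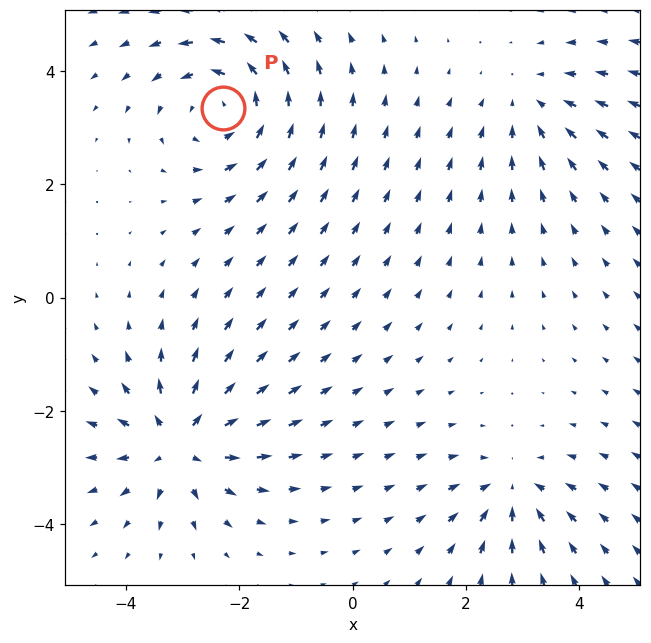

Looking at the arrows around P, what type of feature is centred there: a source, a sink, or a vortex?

vortex

At P (-2.3, 3.3) the arrows circulate counterclockwise. Divergence ≈0, curl about +4 — near-zero divergence with nonzero curl is a vortex.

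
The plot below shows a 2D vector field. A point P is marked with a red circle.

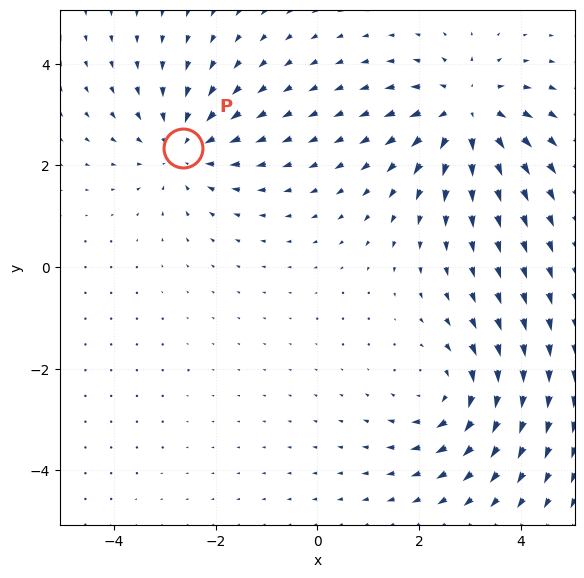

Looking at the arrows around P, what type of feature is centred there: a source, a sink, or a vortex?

sink

At P (-2.6, 2.3) the arrows converge inward. Divergence about -4, curl ≈0 — negative divergence with near-zero curl is a sink.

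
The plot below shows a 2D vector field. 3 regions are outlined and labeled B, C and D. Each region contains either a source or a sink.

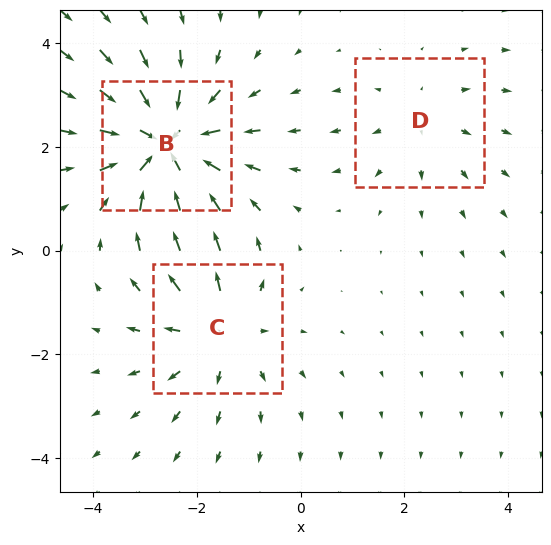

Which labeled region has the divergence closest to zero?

D

Divergence at each region's feature centre — B: about -5, C: about +3, D: about +2. Region D is closest to zero.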